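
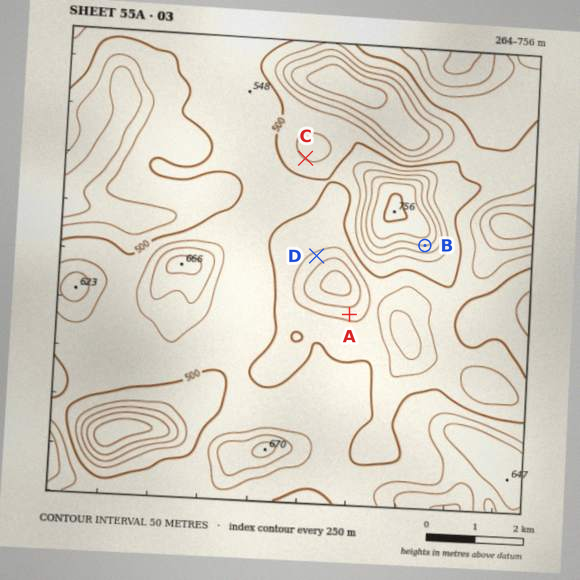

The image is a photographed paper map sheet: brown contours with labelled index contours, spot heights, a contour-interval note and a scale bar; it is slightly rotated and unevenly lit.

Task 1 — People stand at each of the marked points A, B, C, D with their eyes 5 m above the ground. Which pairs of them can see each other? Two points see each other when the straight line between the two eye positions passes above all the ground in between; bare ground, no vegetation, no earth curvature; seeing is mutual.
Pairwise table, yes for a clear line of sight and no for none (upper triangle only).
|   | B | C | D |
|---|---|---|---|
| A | yes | no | yes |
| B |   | no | no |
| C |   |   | no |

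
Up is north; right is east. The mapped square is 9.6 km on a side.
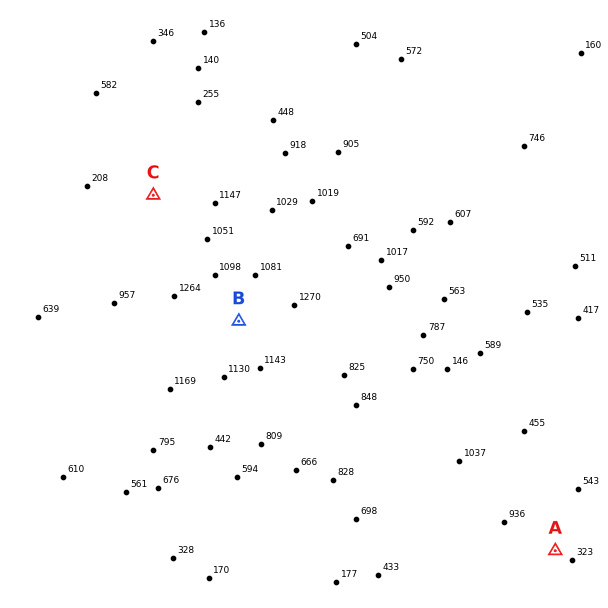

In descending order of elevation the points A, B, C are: B C A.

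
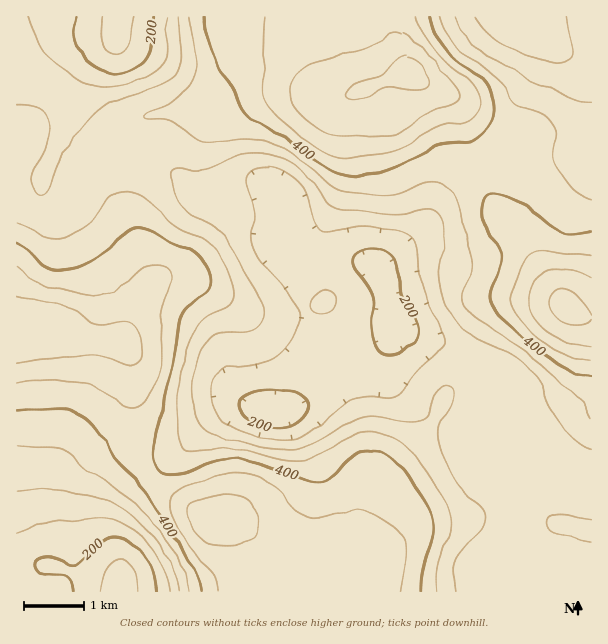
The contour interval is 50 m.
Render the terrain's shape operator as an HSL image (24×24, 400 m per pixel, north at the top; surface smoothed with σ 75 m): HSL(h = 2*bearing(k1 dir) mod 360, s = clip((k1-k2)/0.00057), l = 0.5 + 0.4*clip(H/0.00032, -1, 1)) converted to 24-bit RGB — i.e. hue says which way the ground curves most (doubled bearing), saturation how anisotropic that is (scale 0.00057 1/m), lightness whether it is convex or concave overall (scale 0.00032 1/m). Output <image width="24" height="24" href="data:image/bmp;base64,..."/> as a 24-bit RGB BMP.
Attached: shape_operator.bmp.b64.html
<image width="24" height="24" href="data:image/bmp;base64,Qk32BgAAAAAAADYAAAAoAAAAGAAAABgAAAABABgAAAAAAMAGAAATCwAAEwsAAAAAAAAAAAAAfn5Pk0dG24BOiT5cCg8sTShOYyUux/0hmOw+jrRZmJ5ff2lYjFRVjmNxd52KpsmI0tNxPXpfMS1nh1WYp2uia1mYWKOIfpRyYWwuYls41qpFmDpEGgsoJhUkiXNCz/6ZXd9bYaZjdJyDaHCweXa/i5O/krrDs4+04ZGDlkhMIT1CP2tShmaFmG6QdopzdYdrfWqKUnt8tatomiRoOgtNLzmFct/B1fnSj8K+eaufZb2nTqXAXGq+roy4ooSLl2mK0ZmUzIrYPCrlPXHBQ3Gii3imjZKsfZK1qXKwflyZlldXkiGFMCipRuD/zP3/2ezyt5bXpajCgauzUJCbRF1ymWBgtGtekHpopsqPjY+5RyrOlF3GRU6lbY+okqGpeYGcjmlyiFieqlu3az3GctjjZ//LDf/HlHO40J3Jvb3VmpfdkE7gdjeniFZms4hpjcGGhs6NkWJ9Tztrikp6kWBeVIZnlINYhWtHjYFsWXaDY1ybcnOwh9CSbORHDGkxGIlRj9myu9jifWPeoRD+0zn9wYLbvcXPudTDrGiIlDpSXURnbUJvr5JeWm5ZgTxCokIkiJJ7Z3uHUHeBc5RstcBkx95hKaJfAaZBC7EAXnQTNSAOLBQQgTgyvYZ40MauvYCLxBZ2yC8wckZQSEBmtKxveU5/dUF2t3CdZo1pgmpqV2d0fodpv71vze57MsVmOIhlaGgfLB8HLCIHHysKJ2cOVbEVtdookzE9thpz2nVznmSuMYPEjaPDnCLKnVSlaK54XnRSeXdZVXlhV5Nvs7h68PahSrRAK0NNcChJdjlGVn5bQq2MNbSNSrJFfKhCZT1oi0+d0bKswZmxQ46YYyo+WQonwW0Zo6keZ3WZZJ2gZ6OyW4auh8KJ6PDLuXuJHiFcVyp3oHaLd6eNTat/Pn5iZ5NIa5xMPWt8Soidv4155jQoehUbLQYQWCcV3NYlrMJVqpPokaPba67eVXvjudjY1MOY0Vd8VyFyLDBYjKp4iLmiY3GraVWAWKhOUalXQWRhPkcveywSzTcAlBg/iR+XhJS5stu+ptvciZbZvL3rgoTgMzHAzXGA4H9guTRSoiaHOo6odOW+fb/NWzC6s2u7jbmSXYqVWD53TyRekj9uyZObdl3gWWH3w9Ht3O/tr+fvMM5rU5SFrjFfdTtkm1xd6YOIzlW6iYPMj+zwZNDlcU2xSS6UjIq4uLXFXUm7Yh2gZiGeeMHJnNPZZGvUV3XXqcPT3+zjoLzNYZxvOjJTiEdhmF6McYtwvrqNtKPXvcLeocrERT2EekJ5akd5k6g+sJ4tXycrPCVESWOQeMWDioNRcHVDPoBAU+lZkdaPw12cq1icWzB5bGV0hmuAoqCBgNB/bcezuJW+01N3ciRQTmlmeS+C4FchlnIlVTgpL1MqHppEV5VSmkZoqZtaPNNaRPg/QYI3flNMfDxAdUJyc2RfcXxjk714pNhzXH89ZEEjqRIPsl1hSYCiMRBv80Vj2D8+iEtsXKxZGK9NIVpNV2uJqdWokty7gbZ5aVNTTXhQbFdIYE5igWdiZKpYacZcxqlhfi1AbDUufahIiLltbiZaKgkpu0wI5a9WbrKxmcK6a4uwI0+CLcmNguR6f65njWVcjWZjV45sgoFhSW6EcXqPsrx4daJAk2M3hSZKqmQ8q7onYD0MLQYKJg0apdw3uueHX6Ncfqo9P4xAMXaUQcd+fbxWl49Td3NTkppefF5KfZV+QoCMVmiPwYFwvWNCblhCdkFqvnFnw1RasSmjbRmiM2XQrO3ErMmoqGytwph8SK1GJFpGV5kjLqkjlWOYlHl2aI9nlkujq42zXnyoL2mfoYHG4p7ptoDgQ0DRopjBspHRlirwgz3jg8HcodC8p5mscXS7yLfX1pDNSjaLfcxuHP2BFpK1l425eYXAU3LUnIGGonqfNJ2uMuDpg4Hn1Jv0rFX30nrCrF6KXyyyjIbTp8fbm63Wt57VkIe/om+i0V2Sjbrrzfb+vtP3ADy9ZKayfXypYlGOhJRXd6VtYcqYHKKBKkBMkyoulxZJ6BkaxIFaPW+GbKyDgrl2XaiCbXquwobSvGXc1vLvzP/6eL34z1Poeh3TWl2chUBXeUA7b6Zsd7ZUhawzMTckHhQfUTAidSQuy5VB2dF6SoiOWaV5oK90dZlcQ4tPUoBpdr2L2P7NdMxGOiMiWSQjfT88cDNVlCBMoGhMmZd0poxeqYlPOFttEx5eTT2DjkmhzLmO2NqTXp2VUZ2QoJ55oaN3YZFyT2tuqNM42v9KeG4sSjJUZzVTelI5UCxQjEhgsLGB"/>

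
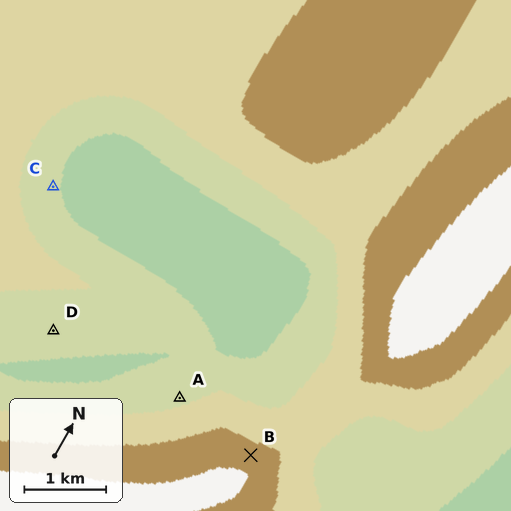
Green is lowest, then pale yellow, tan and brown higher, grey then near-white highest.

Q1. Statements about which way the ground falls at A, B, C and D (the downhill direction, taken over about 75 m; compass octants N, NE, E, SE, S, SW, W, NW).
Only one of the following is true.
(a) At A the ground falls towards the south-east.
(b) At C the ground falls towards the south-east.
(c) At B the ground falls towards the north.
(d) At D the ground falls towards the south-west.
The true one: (c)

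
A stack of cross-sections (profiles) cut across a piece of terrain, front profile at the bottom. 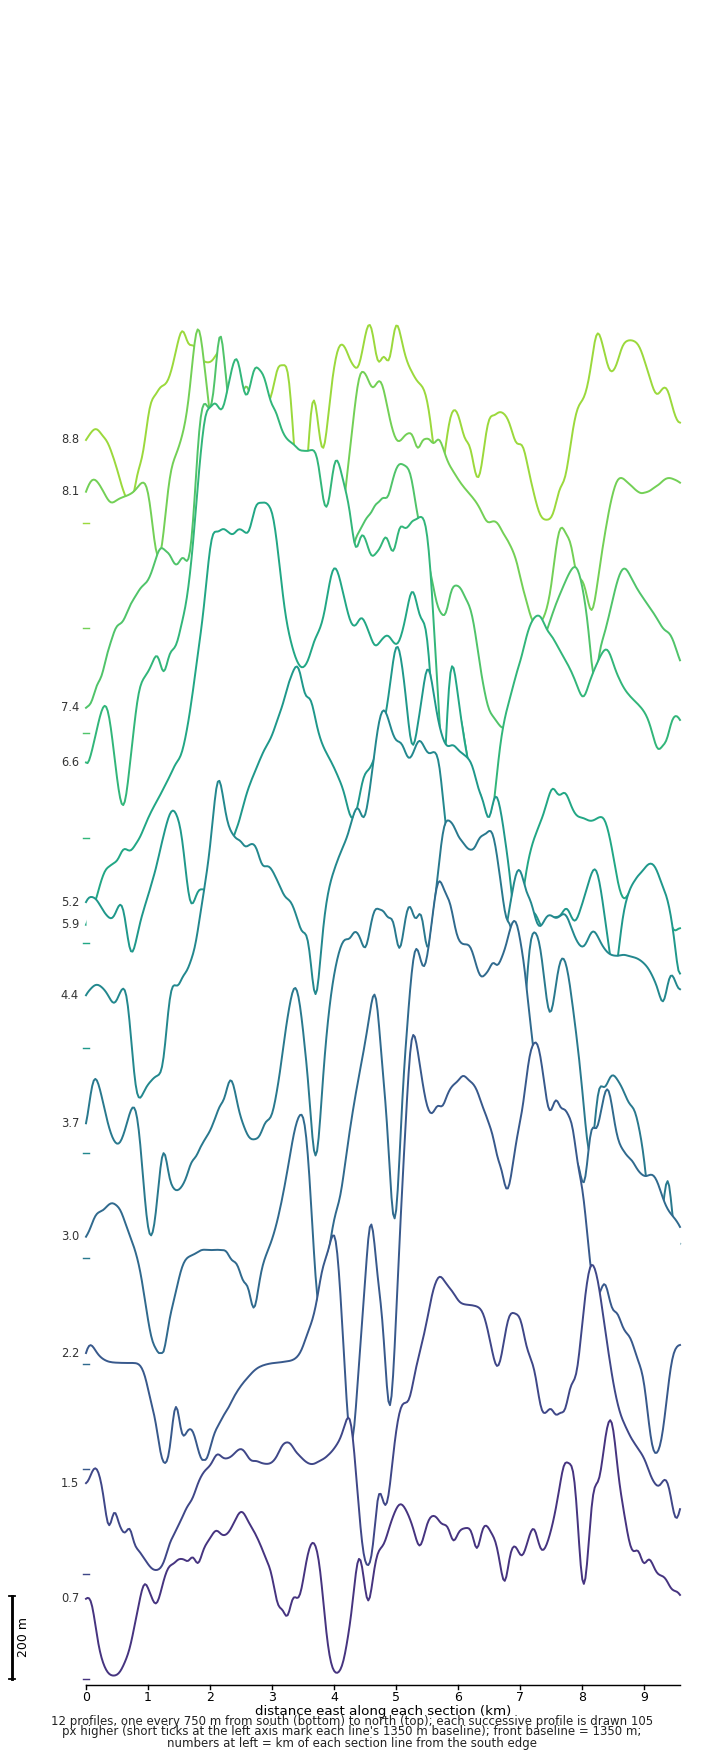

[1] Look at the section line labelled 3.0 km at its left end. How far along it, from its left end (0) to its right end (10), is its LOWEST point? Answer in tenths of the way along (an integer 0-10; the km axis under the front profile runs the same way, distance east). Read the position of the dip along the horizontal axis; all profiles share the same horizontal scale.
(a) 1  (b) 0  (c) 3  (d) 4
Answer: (a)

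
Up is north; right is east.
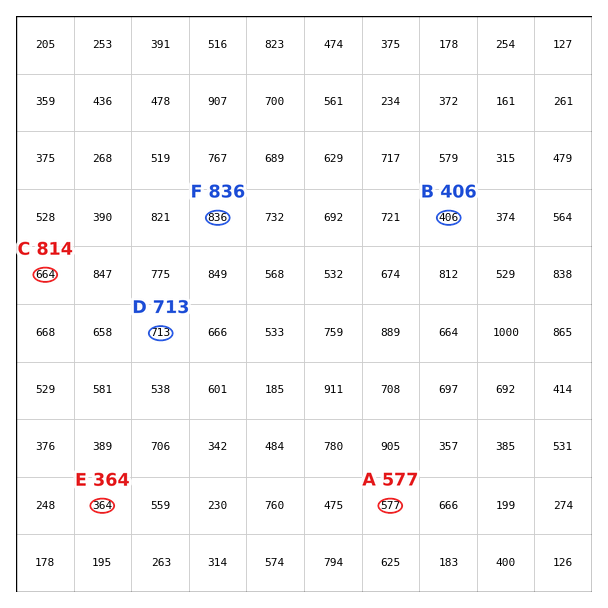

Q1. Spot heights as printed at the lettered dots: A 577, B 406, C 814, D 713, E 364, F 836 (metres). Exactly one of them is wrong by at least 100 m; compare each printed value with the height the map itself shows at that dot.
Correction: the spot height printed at C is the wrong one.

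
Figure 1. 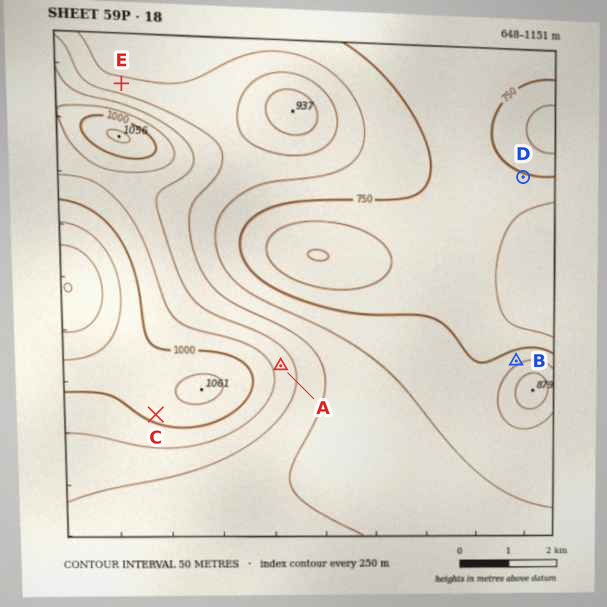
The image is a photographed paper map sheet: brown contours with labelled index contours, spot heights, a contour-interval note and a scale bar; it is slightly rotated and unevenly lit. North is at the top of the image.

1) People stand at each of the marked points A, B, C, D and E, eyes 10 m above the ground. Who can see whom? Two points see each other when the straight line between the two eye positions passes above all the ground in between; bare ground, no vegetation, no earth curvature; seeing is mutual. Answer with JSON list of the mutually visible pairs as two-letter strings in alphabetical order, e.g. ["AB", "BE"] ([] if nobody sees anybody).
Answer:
["AB", "AD", "BD"]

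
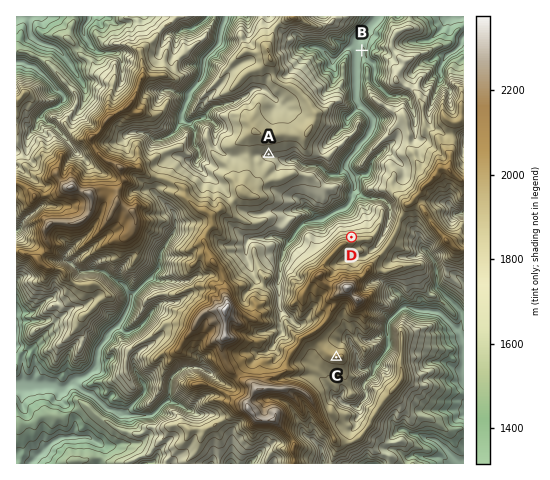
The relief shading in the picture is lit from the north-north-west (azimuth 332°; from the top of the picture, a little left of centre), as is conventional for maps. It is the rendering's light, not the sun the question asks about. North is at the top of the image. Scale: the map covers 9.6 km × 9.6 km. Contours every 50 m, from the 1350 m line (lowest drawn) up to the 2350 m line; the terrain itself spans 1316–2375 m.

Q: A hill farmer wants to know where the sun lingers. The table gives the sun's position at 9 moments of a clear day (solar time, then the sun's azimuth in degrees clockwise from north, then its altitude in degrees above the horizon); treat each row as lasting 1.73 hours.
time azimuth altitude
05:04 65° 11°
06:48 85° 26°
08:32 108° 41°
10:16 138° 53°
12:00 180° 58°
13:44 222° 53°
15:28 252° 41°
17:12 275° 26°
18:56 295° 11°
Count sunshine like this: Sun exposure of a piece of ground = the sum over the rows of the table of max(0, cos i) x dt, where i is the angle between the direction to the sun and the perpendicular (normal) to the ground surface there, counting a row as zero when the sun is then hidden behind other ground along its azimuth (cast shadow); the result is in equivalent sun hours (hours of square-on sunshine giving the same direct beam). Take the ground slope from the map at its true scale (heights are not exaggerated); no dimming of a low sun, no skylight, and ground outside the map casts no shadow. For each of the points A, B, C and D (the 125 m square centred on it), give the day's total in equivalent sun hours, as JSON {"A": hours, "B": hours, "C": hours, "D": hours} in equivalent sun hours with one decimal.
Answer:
{"A": 8.7, "B": 7.3, "C": 8.6, "D": 5.6}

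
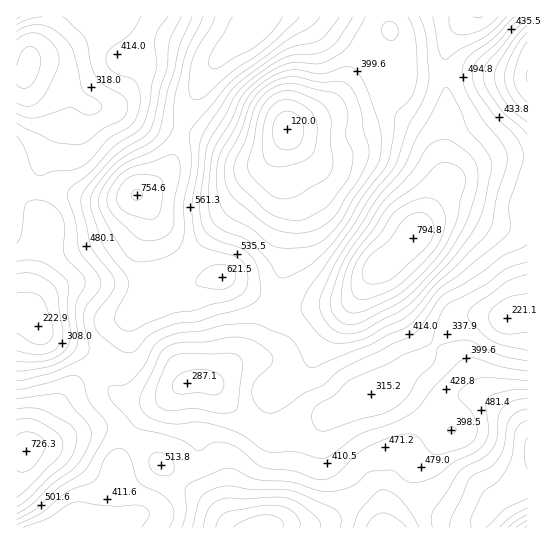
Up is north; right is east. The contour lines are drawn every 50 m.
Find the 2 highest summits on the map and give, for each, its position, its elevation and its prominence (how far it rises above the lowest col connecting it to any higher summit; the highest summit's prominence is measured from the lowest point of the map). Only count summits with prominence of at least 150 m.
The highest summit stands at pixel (413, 239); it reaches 795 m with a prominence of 675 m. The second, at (137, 195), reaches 755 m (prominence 279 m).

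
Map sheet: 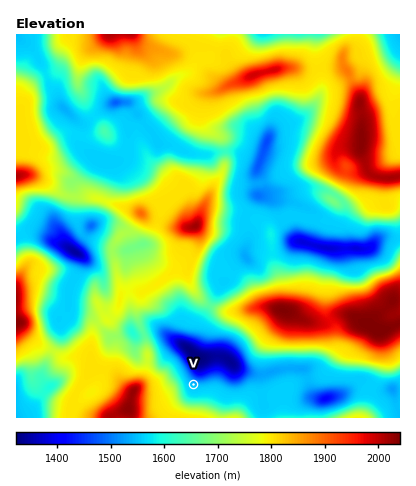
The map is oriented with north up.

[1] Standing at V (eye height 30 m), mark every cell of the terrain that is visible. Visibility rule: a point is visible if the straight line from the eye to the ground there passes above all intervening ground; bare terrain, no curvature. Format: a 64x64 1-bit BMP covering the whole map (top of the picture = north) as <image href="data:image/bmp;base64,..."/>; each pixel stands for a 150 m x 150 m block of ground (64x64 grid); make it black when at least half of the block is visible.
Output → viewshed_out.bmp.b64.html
<image width="64" height="64" href="data:image/bmp;base64,Qk0+AgAAAAAAAD4AAAAoAAAAQAAAAEAAAAABAAEAAAAAAAACAAATCwAAEwsAAAIAAAAAAAAA////AAAAAAAAAAAA+B//gAAAAB/8HAfAAAAAP/w4AcAAAAA//vgA4AAACD//+ADgAAAIP8P8APAAAAD/g/w//AAAAH+D/H/8AAAAf8P///wAAAI/////+AAAAw////54AAADH///+PgAAAMf///x+AAAA/////fwAAAH////g8AAAA////gBAAAAH///8AAAAAB////gAAAAAH//gEAAAAAAL/4AAAAAAAAD/gAAAAAAAAH8AAAAAAAAAPgAAAAAAAAAIAAAAAAAAAAAAAAAAAAAAAAAAAAAAAAAAAAAAAAAAAAAAAAAAAAAAAMAAAAAAAAAA4AAAAAAAAAfgAAAAAAAAB8AAAAAAAAAAAAAAAAAAAAAAAAAAAAAAAAAAAAAAAAAAAAAAAAAAAAAAAAAAAAAAAAAAAAAAAAAAAAAAAAAAAAAAAAAAAAAAAAAAAAAAAAAAAAAAAAAAAAAAAAAAAAAAAAAAAAAAAAAAAAAAAAAAAAAAAAAAAAAAAAAAAAAAAAAAAAAAAAAAAAAAAAAAAAAAAAAAAAAAAAAAAAAAAAAAAAAAAAAAAAAAAAAAAAAAAAAAAAAAAAAAAAAAAAAAAAAAAAHAAAAAAAAAAPAAAAAAAAAAGAAAAAAAAAAAAAAAAAAAAAAAAAAAAAAAAAAAAAAAAAAAAAAAAAAAAAAAAAAAAAAAAAAAA=="/>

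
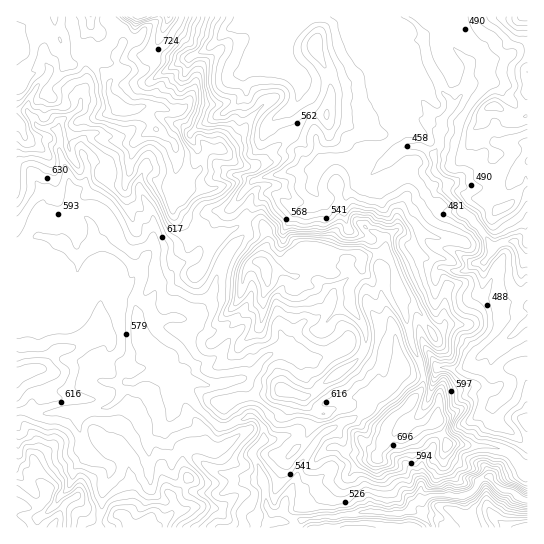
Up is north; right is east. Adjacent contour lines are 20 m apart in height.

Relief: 390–815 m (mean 595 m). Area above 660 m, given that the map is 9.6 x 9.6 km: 22.8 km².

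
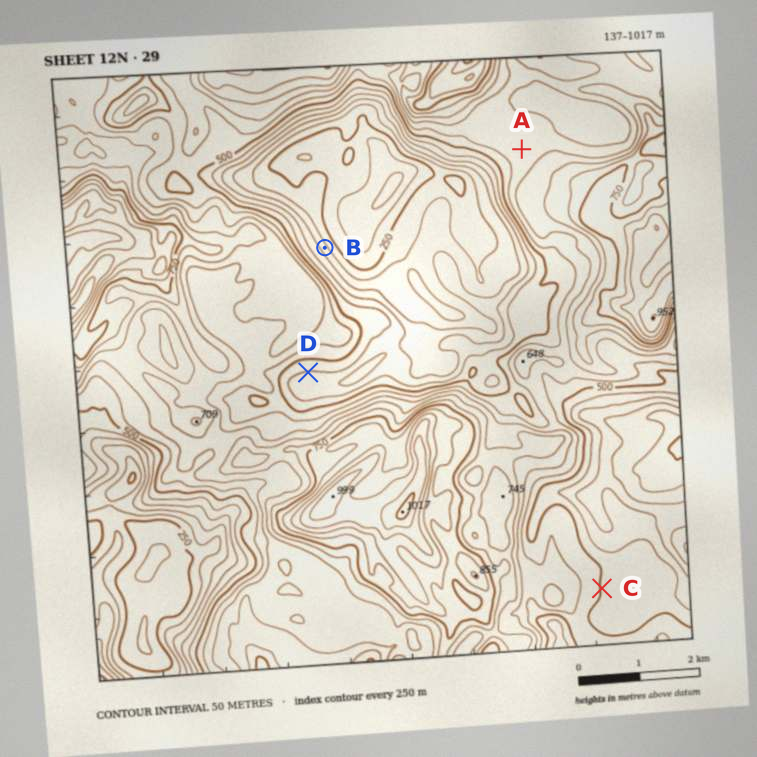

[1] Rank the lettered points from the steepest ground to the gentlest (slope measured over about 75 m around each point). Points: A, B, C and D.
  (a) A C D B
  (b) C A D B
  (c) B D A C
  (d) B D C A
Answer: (d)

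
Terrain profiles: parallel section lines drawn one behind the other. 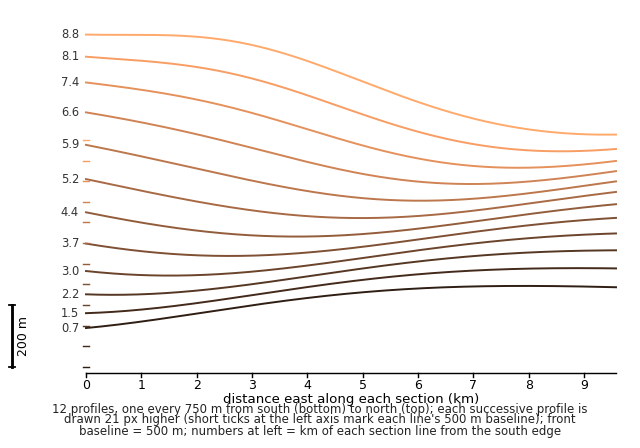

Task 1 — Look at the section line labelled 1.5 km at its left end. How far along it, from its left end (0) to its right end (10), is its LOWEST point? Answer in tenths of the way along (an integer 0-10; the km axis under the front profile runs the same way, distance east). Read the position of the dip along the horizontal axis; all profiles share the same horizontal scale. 0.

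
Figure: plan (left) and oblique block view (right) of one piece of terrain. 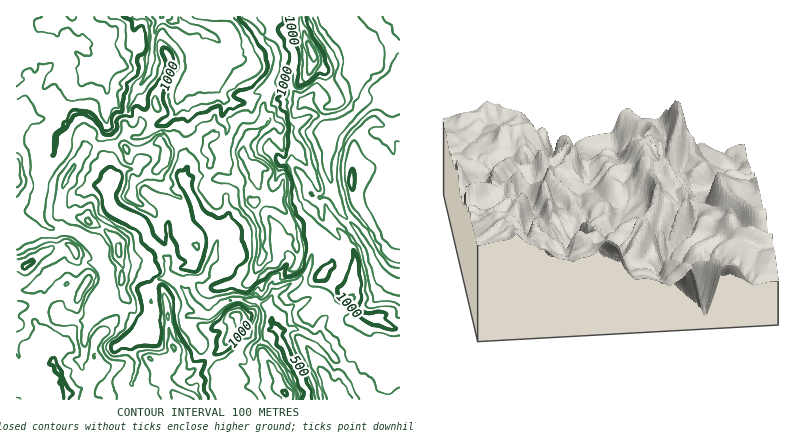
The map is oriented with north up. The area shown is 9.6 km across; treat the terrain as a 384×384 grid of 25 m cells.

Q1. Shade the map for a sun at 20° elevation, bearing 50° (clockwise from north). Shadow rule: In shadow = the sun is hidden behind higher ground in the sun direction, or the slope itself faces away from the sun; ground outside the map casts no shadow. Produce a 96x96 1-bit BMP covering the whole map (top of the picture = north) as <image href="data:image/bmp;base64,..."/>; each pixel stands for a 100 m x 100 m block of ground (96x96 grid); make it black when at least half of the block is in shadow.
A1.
<image width="96" height="96" href="data:image/bmp;base64,Qk2+BAAAAAAAAD4AAAAoAAAAYAAAAGAAAAABAAEAAAAAAIAEAAATCwAAEwsAAAIAAAAAAAAA////AAAAAAAAAAAABwAAB/H+AAAAEAAABgAAB+H8AAAAAAAAAAAADcP8AAAAAAAAAAAACAP8AgAAAAAAAAAACAP4AgAAAAAAAAAAGAf4DAAAAAAH4AAAGwfwHAAAAAAH4AAAGw/wGAAAAAAHwAAAHg/geAAAAEAHwAAAHB/A4AAAAGAHgAAAHB/B4AAAAGACBgAAGD+DwAAAAGAAHgHAGD+DwAAAAGAAPgDgAD8HAAAAAHAAfADgAH4fgAACAHAA/AMAAHw/ABgAACAA/AHAAP/+AP4AAAAA/AE4AP/8B/wAAAAA/AA8AH/cD/AAAAAAfAA+AH8MD8AABgAAfAA+Af4PHgAADgAAfAMYAf4H+AAADgAAfAdgAfgH+AAABgAAeA84A/gD8AAAAgDAeB4//fwD8AAAAAPgeB////gH4AAAAAfgODn//4B/gAAAAAPgEBjHzcD/AAAAAAPAEFgDifP8AAAAAAPAAcAAAf/wAACAAAPAB/gBwP/AAADAAAfAA/wD4f7AAH7AHA/AA/AD87xAAP9APw/AAgAD+RgAAP8AHg/ABwAH+BwgAP8AHg/ABwAH+BwAAfwAHh+AB4AH+B4AEfgADB+ADYAP+BwAM/AAAD+AGYAP+AgAI/AAAD+AM4A/+AAAB+AAA/8AcwB/+AAAB+AAD/4AYAD/+AAAD8AAH/wAYAD/+AAAH4AD/+AB4AD/+AADP4AD58Af4AH/+AAGfwAD4gD/wAP/8eAEfgADwAH/wAff8+AM/gADwAP/gA+P8+AN/AADwAP+AA+P88AJ+AADwAH8A5+PwAAD+AAB4AH4Hx8PwAAH8AAB4AH4fB4fwAB38AAA4AD48B4PgAD38AAA4AD5wAwP8ADn8AAAYAB58BAf8EDH4AAAAAP48BwH4EHH4AAAAAfwYA8P4AHH4AAAAAfyAAcf4AOH4AAAAAf6AD4fwAcH4AAAAAP4MD4PgA8D4AAAAAPwOD8PgGYD4AAAAAHxGD4PAOQB4AAAAADgGBAHAcAB4AIAAABgEAACAcAA4AIAAAAAAAAGAYAAcAAAAAAAAAAEAYAAMAAAAADAAAAEAcAAAAAAAAbgAAAEAMAAAAMAAA7gAAAMAAAAAAAAAB5AAAAIAAAIAAAAABwEAAAIGAAeAAAAIDxMQAAAGAAfgAAAAHjI4AAAGAAfgAAAAAAA4AAAGAAwAAAAAAAAwAAPwAAAAAAAAAAAwAAPwAA+AAAAAAAAAAAIAA9+AAAAAgAAAAAAAB9+AAAABxgAAAAAAB98AAAABxgAAAAAAB+8AAAAB5AAQAAAAB+cAAAABwAAcAAAHh+IAAAAAgAAcAAAHx/AAAAAAAAAfAAAPx/AAAAAAAAAfAAB/5/AAAAAAAAAfAAD/5/AAAAAAAAAeAAP/x/AAAAAAAAAcAA//x/AAAAAAAAAMAB//h+AAAAAAAAAMAB//A+AAAAAAAAAMAB/+A8AAAACAEAAMAH/+A8AAAALBuAAED+f+A8AAAgADEAAAH8f8AYAADgADAAAAf//4AYAAHAAAAAABOADwAYAAGA="/>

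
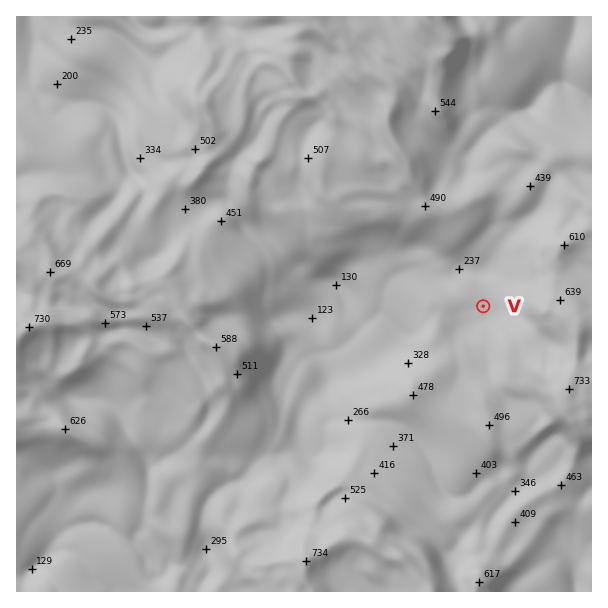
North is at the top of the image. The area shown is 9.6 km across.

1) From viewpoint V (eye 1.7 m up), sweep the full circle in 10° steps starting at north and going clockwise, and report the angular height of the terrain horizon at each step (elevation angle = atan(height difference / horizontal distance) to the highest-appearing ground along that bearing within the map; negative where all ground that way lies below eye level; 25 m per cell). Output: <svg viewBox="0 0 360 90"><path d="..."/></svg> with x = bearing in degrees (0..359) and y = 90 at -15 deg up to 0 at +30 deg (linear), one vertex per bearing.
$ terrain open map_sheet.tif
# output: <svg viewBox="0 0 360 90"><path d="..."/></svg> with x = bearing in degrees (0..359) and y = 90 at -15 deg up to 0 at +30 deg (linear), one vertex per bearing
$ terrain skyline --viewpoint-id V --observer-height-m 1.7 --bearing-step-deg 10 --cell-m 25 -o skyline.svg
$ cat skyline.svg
<svg viewBox="0 0 360 90"><path d="M0 53l10 2 10-1 10 2 10-7 10-7 10-2 10-4 10-4 10-4 10 1 10 6 10 2 10 0 10 2 10 1 10 4 10 5 10 0 10 1 10 0 10 1 10 0 10 2 10 1 10 2 10-2 10 1 10 1 10 2 10-4 10-1 10-1 10-2 10 1 10 0"/></svg>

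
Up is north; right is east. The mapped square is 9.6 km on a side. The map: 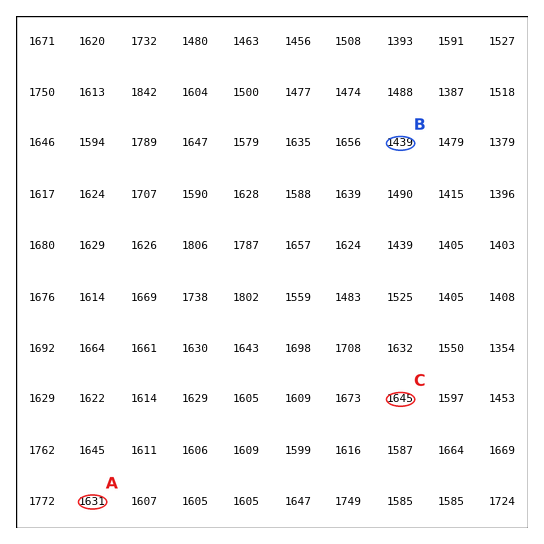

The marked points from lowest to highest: B A C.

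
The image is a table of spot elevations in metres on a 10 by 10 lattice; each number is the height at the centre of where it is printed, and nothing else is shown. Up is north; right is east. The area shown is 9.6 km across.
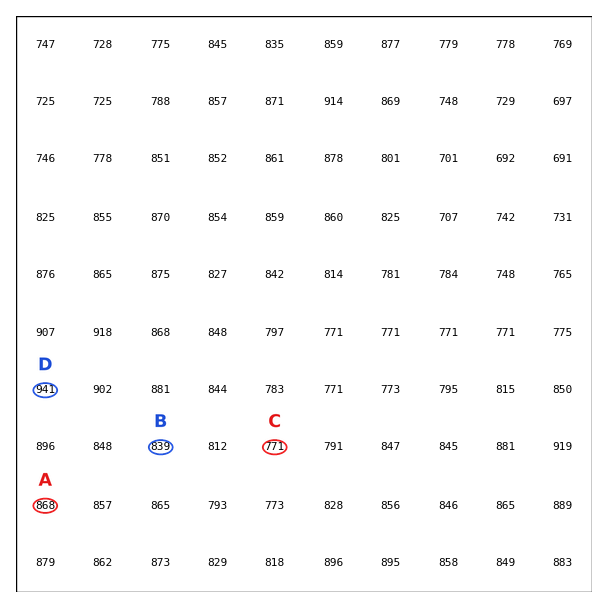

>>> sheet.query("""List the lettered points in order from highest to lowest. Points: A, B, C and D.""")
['D', 'A', 'B', 'C']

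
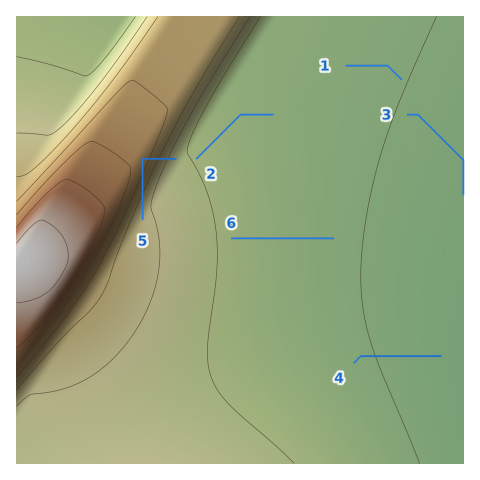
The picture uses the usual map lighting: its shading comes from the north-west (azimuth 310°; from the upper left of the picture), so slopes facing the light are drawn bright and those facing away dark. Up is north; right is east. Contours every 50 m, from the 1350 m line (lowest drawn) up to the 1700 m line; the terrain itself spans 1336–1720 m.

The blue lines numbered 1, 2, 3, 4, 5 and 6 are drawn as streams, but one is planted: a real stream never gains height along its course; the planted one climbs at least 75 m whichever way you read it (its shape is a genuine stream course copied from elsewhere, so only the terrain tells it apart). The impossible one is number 5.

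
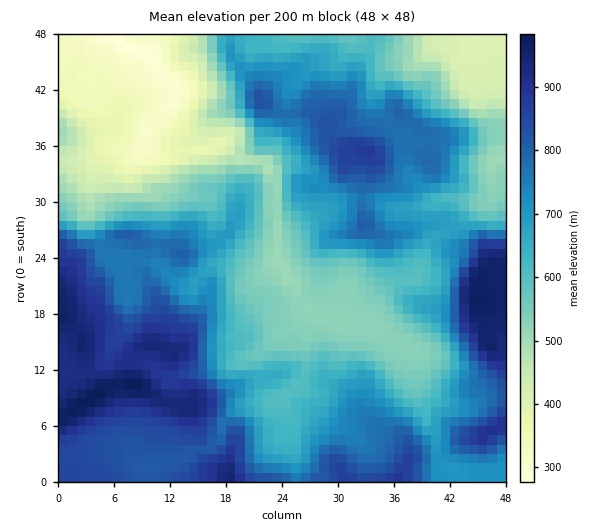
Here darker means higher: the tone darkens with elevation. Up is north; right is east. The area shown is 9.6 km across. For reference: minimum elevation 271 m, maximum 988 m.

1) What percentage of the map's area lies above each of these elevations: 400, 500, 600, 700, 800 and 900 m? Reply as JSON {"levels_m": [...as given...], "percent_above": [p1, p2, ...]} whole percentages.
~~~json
{"levels_m": [400, 500, 600, 700, 800, 900], "percent_above": [91, 84, 65, 46, 24, 8]}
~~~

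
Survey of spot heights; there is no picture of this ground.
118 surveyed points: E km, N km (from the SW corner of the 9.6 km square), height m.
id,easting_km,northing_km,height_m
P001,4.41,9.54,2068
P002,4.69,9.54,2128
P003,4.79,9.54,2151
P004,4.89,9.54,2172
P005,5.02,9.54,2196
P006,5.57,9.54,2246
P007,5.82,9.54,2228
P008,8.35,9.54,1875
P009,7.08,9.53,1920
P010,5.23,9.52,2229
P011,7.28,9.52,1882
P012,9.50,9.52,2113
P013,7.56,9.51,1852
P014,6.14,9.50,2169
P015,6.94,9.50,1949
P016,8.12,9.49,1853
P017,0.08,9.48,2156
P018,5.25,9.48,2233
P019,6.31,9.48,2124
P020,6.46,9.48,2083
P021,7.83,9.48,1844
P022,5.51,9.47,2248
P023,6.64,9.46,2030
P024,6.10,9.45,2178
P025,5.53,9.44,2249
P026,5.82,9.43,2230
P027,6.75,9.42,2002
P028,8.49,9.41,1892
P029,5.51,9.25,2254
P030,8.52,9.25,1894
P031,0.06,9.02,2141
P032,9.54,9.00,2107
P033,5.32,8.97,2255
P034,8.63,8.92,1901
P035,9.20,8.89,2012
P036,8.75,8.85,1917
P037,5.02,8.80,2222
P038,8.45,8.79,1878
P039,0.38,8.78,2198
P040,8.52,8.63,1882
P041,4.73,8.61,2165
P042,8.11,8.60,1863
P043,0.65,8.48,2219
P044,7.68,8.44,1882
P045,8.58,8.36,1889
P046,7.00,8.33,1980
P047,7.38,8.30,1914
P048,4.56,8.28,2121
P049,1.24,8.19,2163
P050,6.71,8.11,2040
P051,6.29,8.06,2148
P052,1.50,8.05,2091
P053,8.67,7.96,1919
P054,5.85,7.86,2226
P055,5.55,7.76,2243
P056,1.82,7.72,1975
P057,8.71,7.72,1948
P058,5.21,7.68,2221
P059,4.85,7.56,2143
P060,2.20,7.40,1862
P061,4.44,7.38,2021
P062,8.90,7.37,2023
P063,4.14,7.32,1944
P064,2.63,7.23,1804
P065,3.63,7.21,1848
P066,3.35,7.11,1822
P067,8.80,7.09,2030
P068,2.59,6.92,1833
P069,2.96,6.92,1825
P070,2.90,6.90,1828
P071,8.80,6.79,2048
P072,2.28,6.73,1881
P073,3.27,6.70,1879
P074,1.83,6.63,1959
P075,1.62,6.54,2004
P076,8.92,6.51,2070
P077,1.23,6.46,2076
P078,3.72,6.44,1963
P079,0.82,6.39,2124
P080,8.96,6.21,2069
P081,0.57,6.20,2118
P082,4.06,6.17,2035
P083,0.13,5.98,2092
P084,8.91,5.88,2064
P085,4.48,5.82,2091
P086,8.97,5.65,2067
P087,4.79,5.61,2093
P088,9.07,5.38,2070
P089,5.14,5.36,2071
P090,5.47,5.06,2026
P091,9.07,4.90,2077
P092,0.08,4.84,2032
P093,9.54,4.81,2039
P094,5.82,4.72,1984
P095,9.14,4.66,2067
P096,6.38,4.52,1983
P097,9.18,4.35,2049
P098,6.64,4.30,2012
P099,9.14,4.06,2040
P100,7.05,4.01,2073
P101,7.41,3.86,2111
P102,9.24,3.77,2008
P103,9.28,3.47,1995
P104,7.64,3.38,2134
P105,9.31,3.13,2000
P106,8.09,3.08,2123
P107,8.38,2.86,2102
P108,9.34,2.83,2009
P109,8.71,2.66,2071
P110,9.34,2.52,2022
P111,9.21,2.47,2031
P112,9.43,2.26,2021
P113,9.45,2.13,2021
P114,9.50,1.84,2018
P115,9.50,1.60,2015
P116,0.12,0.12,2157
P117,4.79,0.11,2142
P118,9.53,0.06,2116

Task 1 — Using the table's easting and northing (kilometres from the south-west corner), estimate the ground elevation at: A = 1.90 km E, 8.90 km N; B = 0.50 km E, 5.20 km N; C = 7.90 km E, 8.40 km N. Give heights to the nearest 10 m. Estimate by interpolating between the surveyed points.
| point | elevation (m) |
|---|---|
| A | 2050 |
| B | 2050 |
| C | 1870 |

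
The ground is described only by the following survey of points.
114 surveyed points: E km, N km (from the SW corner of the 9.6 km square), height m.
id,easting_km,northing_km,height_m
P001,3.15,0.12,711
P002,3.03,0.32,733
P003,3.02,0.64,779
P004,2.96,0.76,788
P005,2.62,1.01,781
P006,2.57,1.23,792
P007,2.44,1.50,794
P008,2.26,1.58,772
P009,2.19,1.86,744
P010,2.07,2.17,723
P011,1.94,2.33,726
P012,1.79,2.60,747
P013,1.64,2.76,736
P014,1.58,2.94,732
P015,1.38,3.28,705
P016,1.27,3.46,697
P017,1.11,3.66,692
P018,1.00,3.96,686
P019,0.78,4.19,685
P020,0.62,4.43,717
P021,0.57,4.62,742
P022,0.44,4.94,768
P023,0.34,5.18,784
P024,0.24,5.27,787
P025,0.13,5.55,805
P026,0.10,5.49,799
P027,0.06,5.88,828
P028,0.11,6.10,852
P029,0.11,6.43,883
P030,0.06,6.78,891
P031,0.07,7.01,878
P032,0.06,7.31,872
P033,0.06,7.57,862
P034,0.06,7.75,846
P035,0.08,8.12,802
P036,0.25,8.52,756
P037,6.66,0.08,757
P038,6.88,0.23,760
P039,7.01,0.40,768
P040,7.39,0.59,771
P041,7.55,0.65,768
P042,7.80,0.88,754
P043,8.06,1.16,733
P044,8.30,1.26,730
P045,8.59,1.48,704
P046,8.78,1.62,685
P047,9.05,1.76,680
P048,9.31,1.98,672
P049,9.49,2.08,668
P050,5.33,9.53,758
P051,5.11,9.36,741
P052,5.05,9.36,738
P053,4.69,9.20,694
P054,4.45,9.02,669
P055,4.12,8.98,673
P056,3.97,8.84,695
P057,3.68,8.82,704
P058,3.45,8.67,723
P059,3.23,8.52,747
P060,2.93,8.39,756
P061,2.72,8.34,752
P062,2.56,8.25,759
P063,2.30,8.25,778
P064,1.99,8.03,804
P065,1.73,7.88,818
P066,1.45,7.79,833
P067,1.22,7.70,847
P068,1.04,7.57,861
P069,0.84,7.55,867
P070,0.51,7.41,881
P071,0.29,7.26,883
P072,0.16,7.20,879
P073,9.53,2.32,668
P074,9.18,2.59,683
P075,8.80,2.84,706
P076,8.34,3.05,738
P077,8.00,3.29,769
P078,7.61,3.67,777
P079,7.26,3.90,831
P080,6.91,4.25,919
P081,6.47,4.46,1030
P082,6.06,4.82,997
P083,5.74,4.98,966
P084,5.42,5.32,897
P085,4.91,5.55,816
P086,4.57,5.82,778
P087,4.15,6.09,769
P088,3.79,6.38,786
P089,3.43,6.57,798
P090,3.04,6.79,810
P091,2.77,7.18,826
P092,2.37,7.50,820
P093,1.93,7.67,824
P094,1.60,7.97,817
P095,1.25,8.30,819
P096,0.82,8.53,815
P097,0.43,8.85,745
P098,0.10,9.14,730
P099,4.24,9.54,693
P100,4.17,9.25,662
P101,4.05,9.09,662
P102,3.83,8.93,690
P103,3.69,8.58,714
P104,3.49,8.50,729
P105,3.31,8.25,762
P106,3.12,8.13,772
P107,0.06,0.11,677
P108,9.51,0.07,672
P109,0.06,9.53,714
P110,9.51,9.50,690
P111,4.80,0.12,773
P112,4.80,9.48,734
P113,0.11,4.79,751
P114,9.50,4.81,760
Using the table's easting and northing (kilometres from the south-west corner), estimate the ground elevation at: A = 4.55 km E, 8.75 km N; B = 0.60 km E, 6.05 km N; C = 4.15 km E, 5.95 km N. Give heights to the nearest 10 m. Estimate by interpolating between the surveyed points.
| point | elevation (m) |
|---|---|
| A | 700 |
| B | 890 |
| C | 780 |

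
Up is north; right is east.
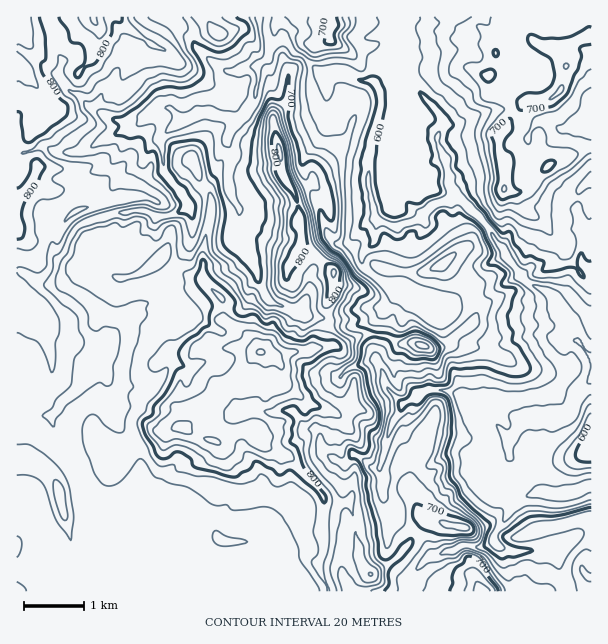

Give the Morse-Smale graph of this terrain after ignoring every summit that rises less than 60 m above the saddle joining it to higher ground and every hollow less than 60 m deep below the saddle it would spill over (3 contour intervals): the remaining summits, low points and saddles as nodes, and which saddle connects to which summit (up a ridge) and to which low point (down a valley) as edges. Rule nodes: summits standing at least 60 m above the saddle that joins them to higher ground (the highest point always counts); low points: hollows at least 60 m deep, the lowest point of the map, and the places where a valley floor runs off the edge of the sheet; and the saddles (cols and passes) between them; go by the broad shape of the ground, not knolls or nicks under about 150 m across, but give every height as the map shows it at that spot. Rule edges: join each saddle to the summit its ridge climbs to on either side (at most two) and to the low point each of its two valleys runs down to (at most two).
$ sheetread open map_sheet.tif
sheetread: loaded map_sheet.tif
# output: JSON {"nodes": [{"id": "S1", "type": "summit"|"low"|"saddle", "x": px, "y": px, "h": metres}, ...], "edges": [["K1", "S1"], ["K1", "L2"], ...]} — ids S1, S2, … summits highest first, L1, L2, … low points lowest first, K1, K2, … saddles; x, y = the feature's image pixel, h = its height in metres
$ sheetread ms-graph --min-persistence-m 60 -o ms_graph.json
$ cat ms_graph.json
{"nodes": [
{"id": "S1", "type": "summit", "x": 260, "y": 353, "h": 882},
{"id": "S2", "type": "summit", "x": 95, "y": 18, "h": 843},
{"id": "S3", "type": "summit", "x": 480, "y": 591, "h": 747},
{"id": "S4", "type": "summit", "x": 560, "y": 90, "h": 724},
{"id": "S5", "type": "summit", "x": 590, "y": 447, "h": 619},
{"id": "L1", "type": "low", "x": 590, "y": 377, "h": 519},
{"id": "K1", "type": "saddle", "x": 26, "y": 420, "h": 745},
{"id": "K2", "type": "saddle", "x": 411, "y": 591, "h": 668},
{"id": "K3", "type": "saddle", "x": 395, "y": 17, "h": 614},
{"id": "K4", "type": "saddle", "x": 525, "y": 476, "h": 544}],
"edges": [["K1", "S1"], ["K1", "S2"], ["K1", "L1"], ["K2", "S1"], ["K2", "S3"], ["K2", "L1"], ["K3", "S1"], ["K3", "S4"], ["K3", "L1"], ["K4", "S1"], ["K4", "S5"], ["K4", "L1"]]}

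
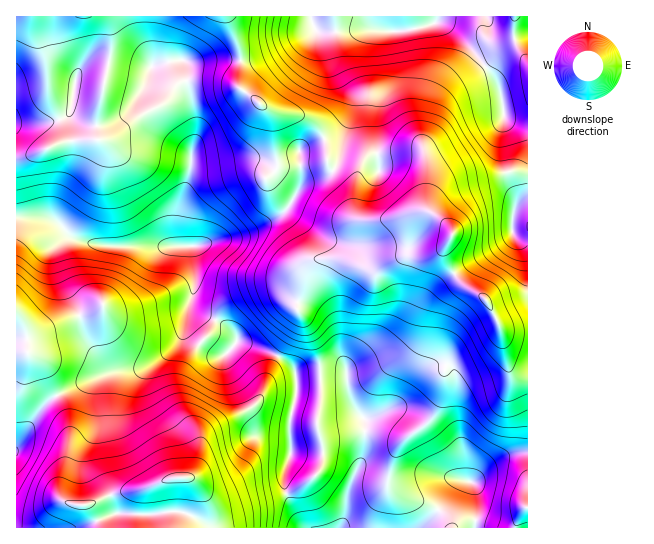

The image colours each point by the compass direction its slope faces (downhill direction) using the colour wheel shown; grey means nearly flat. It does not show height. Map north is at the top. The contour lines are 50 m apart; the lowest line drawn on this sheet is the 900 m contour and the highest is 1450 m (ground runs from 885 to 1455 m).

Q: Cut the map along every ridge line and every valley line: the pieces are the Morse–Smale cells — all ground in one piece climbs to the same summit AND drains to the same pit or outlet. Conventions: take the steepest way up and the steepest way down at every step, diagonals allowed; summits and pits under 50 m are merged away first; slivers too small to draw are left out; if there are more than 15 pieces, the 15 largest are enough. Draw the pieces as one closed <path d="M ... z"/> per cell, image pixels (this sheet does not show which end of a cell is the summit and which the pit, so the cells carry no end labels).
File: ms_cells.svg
<path d="M139 16l-123 1 0 200 37 3 5 3 13 14 28 8 93 2 3 40-4 18 7 7 29 15 8 7 2 7 33 11 19 11 6 7 1 27-7 25 2 33-7 19 0 12 3 7 12-5 15-11 6-7 3-8 0-17-6-16 0-14 4-18-1-35-9-29-14-23 0-9 6-14 4-20 10-8 25 0 25 9 11 0 25-12 27 0 9-4 8-7 5-14-25-24 0-44-3-9-5-3-32 1-20 4-7 11-4 14-2 30-6-28-20-18-1-19-4-7-24 12 2 31-4 11-1-4-7-8-20-16-11-5-19 0-48 7 0-12 5-17 0-16-11-44-1-16-9-2-23 5-11-32z"/><path d="M71 237l-8 3-8 9 0 9 5 19 17 30 7 27 7 13 19 24 7 0-31 10-29 14 12 32-1 26-8 32 1 14 9 5 20 1 11 23 80 0 7-13 4-13 0-17-3-8 4 2 14 18 14 11 10 0 26-8 28-5 2-2-3-7 0-12 7-19-2-33 7-25 0-23-3-7-23-15-33-11-2-7-8-7-29-15-7-7 4-18 0-18-4-22-78 0-27-4z"/><path d="M445 247l-6 5-9 4-27 0-25 12-11 0-25-9-25 0-6 2-6 9-2 17-6 14 0 9 14 23 9 29 1 35-4 18 0 14 3 6 9 1 18-4 28 0 22 7 6 0-11 22-4 25 10 9 29 9 10 5 3-2 11-21 6-6 16 1 21-20 19-8 15-2 0-73-11-2-6-5-6-14-4-26-12-26-7-9-16-9-10-10-11-19z"/><path d="M441 23l-48 9-35-3-39 4 8 6 9 31 16 27 0 12-7 16-6 7-15 7 3 7 0 15 1 4 20 18 6 28 2-30 4-14 7-11 34-5 21 1 5 11 0 44 25 24-8 20 7 18 15 18 21 14 15 28 7 3 18 0 1-207-13-2-11-6-3-23-9-20-26-30-16-16z"/><path d="M226 16l-86 1 1 16 11 32 23-5 9 2 1 16 11 44 0 16-5 17 0 11 28-2 20-4 19 0 11 5 20 16 7 8 1 4 4-11-2-31 25-13-4-8-10-10-12-5-27-4-32-24 1-37z"/><path d="M310 16l-83 1 13 33-1 37 32 24 27 4 12 5 10 10 5 9 14-7 6-7 7-16 0-12-16-27-9-31-12-10z"/><path d="M39 217l-23 1 0 132 11 2 16 11 14 33 29-15 31-10-7 0-19-24-7-13-7-27-17-30-5-19 0-9 8-9 8-3-13-14z"/><path d="M375 432l-28 0-27 5 3 8 0 17-3 8-17 15-16 9 16 34 116 0 18-17-2-3-8-4-29-9-10-9 0-9 5-20 11-18z"/><path d="M527 16l-216 0 0 2 4 11 4 3 39-3 35 3 48-9 9 5 21 21 21 25 9 20 3 23 11 6 12 1z"/><path d="M57 396l-18 15-23 35 0 81 83 1-9-23-20-1-8-4-2-3 0-12 9-42 0-16-6-21z"/><path d="M527 452l-14 1-19 8-23 21 2 1 3 8-1 37 39 0 2-2 5-13 4-5 3-1z"/><path d="M190 477l-2 1 4 7 0 17-10 26 121-1-17-34-55 15-10 0-5-2z"/><path d="M23 351l-7 0 1 94 22-34 17-16-13-32z"/><path d="M465 480l-8 0-6 6-12 23 10 13 2 6 24-1 1-36-3-8z"/><path d="M501 328l4 29 6 14 6 5 10 1 1-44-19-1z"/>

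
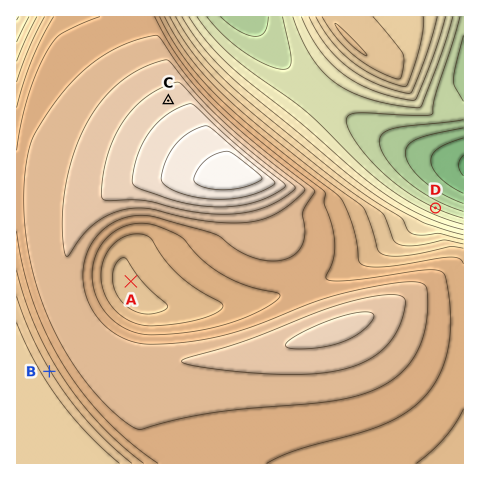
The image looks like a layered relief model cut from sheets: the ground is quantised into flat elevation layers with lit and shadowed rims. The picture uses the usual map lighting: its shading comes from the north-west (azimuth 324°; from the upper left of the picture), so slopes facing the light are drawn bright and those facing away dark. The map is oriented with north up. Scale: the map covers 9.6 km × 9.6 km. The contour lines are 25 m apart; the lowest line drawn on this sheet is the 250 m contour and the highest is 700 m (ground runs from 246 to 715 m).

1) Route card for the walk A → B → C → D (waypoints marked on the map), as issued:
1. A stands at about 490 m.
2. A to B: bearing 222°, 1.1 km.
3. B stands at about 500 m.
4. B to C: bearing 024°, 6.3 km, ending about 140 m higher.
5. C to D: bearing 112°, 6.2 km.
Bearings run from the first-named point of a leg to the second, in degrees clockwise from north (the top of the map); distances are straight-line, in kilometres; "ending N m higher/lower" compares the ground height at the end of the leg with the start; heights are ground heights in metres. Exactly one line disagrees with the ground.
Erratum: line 2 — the distance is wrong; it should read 2.6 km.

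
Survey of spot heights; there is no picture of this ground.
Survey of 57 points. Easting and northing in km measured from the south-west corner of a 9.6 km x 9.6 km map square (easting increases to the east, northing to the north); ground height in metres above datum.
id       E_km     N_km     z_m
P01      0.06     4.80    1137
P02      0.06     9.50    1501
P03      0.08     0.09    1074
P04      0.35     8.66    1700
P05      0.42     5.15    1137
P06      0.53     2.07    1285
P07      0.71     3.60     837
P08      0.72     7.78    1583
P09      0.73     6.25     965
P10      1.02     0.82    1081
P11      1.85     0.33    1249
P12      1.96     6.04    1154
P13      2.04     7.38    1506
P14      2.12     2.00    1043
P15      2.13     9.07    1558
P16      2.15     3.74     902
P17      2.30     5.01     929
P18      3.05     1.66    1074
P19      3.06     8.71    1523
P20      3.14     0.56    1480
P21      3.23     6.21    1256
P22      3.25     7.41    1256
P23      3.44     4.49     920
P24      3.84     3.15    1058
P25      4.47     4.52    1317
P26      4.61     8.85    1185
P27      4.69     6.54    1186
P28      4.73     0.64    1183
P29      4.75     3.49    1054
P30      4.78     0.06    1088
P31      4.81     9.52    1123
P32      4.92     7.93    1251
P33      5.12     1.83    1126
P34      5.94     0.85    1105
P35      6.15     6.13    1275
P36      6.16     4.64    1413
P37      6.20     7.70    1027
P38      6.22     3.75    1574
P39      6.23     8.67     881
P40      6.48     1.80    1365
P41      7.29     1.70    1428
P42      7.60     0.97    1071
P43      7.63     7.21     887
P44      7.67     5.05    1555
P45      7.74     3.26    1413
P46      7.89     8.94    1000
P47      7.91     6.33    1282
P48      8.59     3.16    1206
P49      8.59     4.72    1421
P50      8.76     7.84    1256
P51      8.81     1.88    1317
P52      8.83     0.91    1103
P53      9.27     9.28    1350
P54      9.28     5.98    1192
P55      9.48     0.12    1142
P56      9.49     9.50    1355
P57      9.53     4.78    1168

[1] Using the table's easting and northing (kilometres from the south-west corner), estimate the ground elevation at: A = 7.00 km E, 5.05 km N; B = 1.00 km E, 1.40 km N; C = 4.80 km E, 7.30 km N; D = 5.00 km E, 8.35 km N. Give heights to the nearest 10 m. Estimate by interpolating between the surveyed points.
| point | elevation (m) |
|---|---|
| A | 1460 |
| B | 1240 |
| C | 1240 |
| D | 1080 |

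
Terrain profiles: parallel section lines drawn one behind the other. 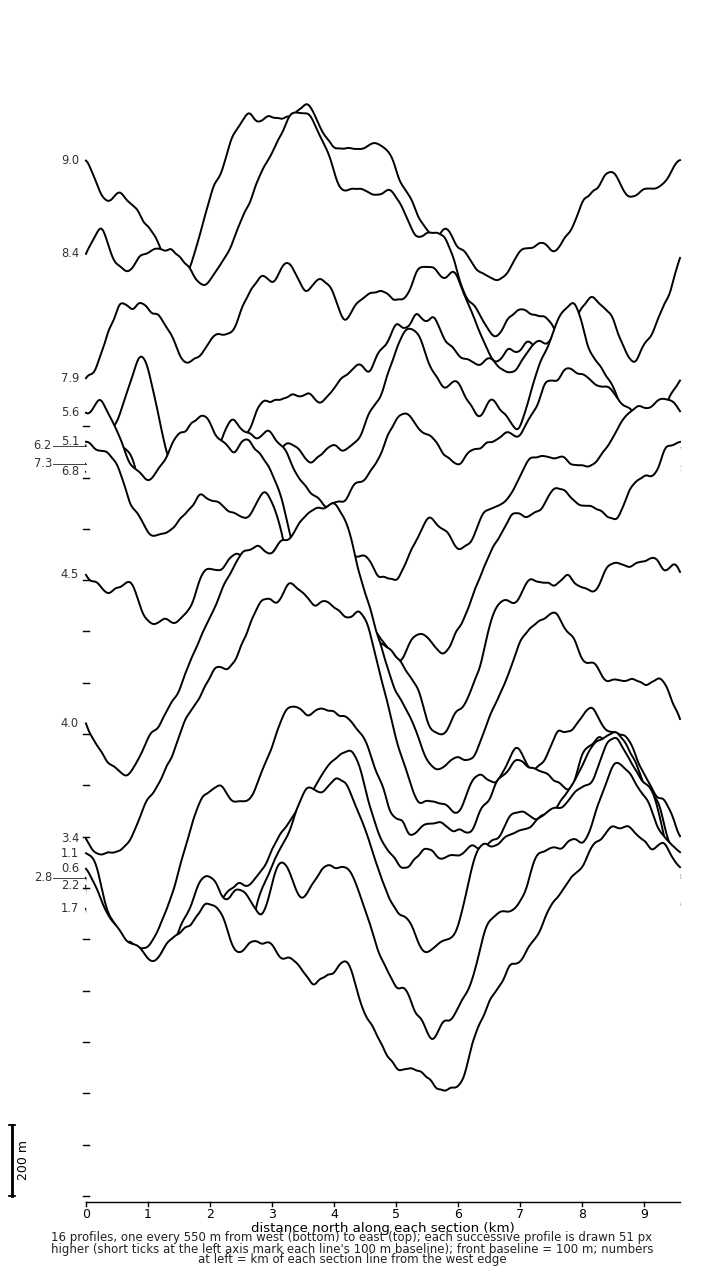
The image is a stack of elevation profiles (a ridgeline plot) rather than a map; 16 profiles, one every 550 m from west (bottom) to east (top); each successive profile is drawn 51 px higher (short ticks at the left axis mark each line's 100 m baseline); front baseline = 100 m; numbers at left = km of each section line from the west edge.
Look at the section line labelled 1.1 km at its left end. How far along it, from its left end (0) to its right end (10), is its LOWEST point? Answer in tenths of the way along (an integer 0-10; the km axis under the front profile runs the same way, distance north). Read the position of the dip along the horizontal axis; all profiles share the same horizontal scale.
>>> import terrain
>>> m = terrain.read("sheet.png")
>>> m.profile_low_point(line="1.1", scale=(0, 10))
6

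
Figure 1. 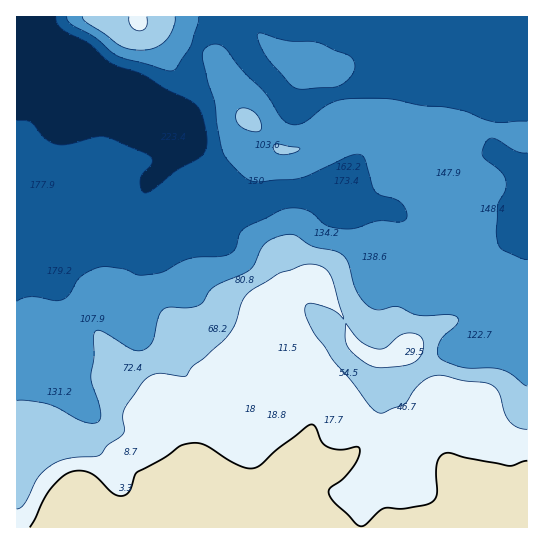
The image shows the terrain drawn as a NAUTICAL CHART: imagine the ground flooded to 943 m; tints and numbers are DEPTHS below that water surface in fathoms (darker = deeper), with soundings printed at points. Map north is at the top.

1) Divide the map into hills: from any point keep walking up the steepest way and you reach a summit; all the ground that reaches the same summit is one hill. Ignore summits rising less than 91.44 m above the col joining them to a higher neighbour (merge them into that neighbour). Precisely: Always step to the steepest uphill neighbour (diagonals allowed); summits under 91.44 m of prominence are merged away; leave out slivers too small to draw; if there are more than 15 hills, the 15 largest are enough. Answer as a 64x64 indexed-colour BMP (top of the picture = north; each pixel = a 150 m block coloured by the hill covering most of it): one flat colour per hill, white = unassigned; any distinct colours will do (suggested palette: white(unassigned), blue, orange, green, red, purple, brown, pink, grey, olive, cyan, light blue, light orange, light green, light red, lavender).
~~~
<image width="64" height="64" href="data:image/bmp;base64,Qk12CAAAAAAAAHYAAAAoAAAAQAAAAEAAAAABAAQAAAAAAAAIAAATCwAAEwsAABAAAAAAAAAA////ALR3HwAOf/8ALKAsACgn1gC9Z5QAS1aMAMJ34wB/f38AIr28AM++FwDox64AeLv/AIrfmACWmP8A1bDFABERERERERERERERERERERERERERERERERERERERERERERERERERERERERERERERERERERERERERERERERERERERERERERERERERERERERERERERERERERERERERERERERERERERERERERERERERERERERERERERERERERERERERERERERERERERERERERERERERERERERERERERERERERERERERERERERERERERERERERERERERERERERERERERERERERERERERERERERERERERERERERERERERERERERERERERERERERERERERERERERERERERERERERERERERERERERERERERERERERERERERERERERERERERERERERERERERERERERERERERERERERERERERERERERERERERERERERERERERERERERERERERERERERERERERERERERERERERERERERERERERERERERERERERERERERERERERERERERERERERERERERERERERERERERERERERERERERERERERERERERERERERERERERERERERERERERERERERERERERERERERERERERERERERERERERERERERERERERERERERERERERERERERERERERERERERERERERERERERERERERERERERERERERERERERERERERERERERERERERERERERERERERERERERERERERERERERERERERERERERERERERERERERERERERERERERERERERERERERERERERERERERERERERERERERERERERERERERERERERERERERERERERERERERERERERERERERERERERERERERERERERERERERERERERERERERERERERERERERERERERERERERERERERERERERERERERERERERERERERERERERERERERERERERERERERERERERERERERERERERERERERERERERERERERERERERERERERERERERERERERERERERERERERERERERERERERERERERERERERERERERERERERERERERERERERERERERERERERERERERERERERERERERERERERERERERERERERERERERERERERERERERERERERERERERERERERERERERERERERERERERERERERERERERERERERERERERERERERERERERERERERERERERERERERERERERERERERERERERERERERERERERERERERERERERERERERERERERERERERERERERERERERERERERERERERERERERERERERERERERERERERERERERERERERERERERERERERERERERERERERERERERERERERERERERERERERERERERERERERERERERERERERERERERERERERERERERERERERERERERERERERERESIiEREREREREREREREREREREREREREREREREREREREiIiIhEREREREREREREREREREREREREREREREREREREiIiIiIRERERERERERERERERERERERERERERERERERIiIiIiIhERERERERERERERERERERERERERERERERESIiIiIiIiIREREREREREREREREREREREREREREREREiIiIiIiIiIhEREREREREREiIiIiERERERERERESIiIiIiIiIiIiIiIRERERERERESIiIiIiIiIiEREREiIiIiIiIiIiIiIiIhERERERERERIiIiIiIiIiIiIiIiIiIiIiIiIiIiIiIiERERERERERESIiIiIiIiIiIiIiIiIiIiIiIiIiIiIiIREREREREREREiIiIiIiIiIiIiIiIiIiIiIiIiIiIiIhERERERERERERIiIiIiIiIiIiIiIiIiIiIiIiIiIiIREREREREREREREiIiIiIiIiIiIiIiIiIiIiIiIiIiIRERERERERERERERIiIiIiIiIiIiIiIiIiIiIiIiIiIREREREREREREREREiIiIiIiIiIiIiIiIiIiIiIiIiIRERERERERERERERERIiIiIiIiIiIiIiIiIiIiIiIiIhEREREREREREREREREiIiIiIiIiIiIiIiIiIiIiIiIiIRERERERERERERERMiIiIiIiIiIiIiIiIiIiIiIiIiIhERERERERERERETMyIiIiIiIiIiIiIiIiIiIiIiIiIiERERERERERERMzMzMiIiIiIiIhESIiIiIiIiIiIiIiIRERERERERETMzMzMyIiIiIiIhEREREiIiIiIiIiIiERERERERERMzMzMzMzMiIiIiIhERERERESIiIiIiIiERERERERERMzMzMzMzMyIiIiIhERERERERESIiIiIiERERERERERMzMzMzMzMzIiIiIhERERERERERESIiIiEREREREREzMzMzMzMzMzMiIiIhEREREREREREREREiERERERERETMzMzMzMzMzMyIiIhERERERERERERERERERERERERERMzMzMzMzMzMzMiIiERERERERERERERERERERERERERMzMzMzMzMzMzMyIiEREREREREREREREREREREREREREzMzMzMzMzMzMzMxEREREREREREREREREREREREREREzMzMzMzMzMzMzMzERERERERERERERERERERERERER"/>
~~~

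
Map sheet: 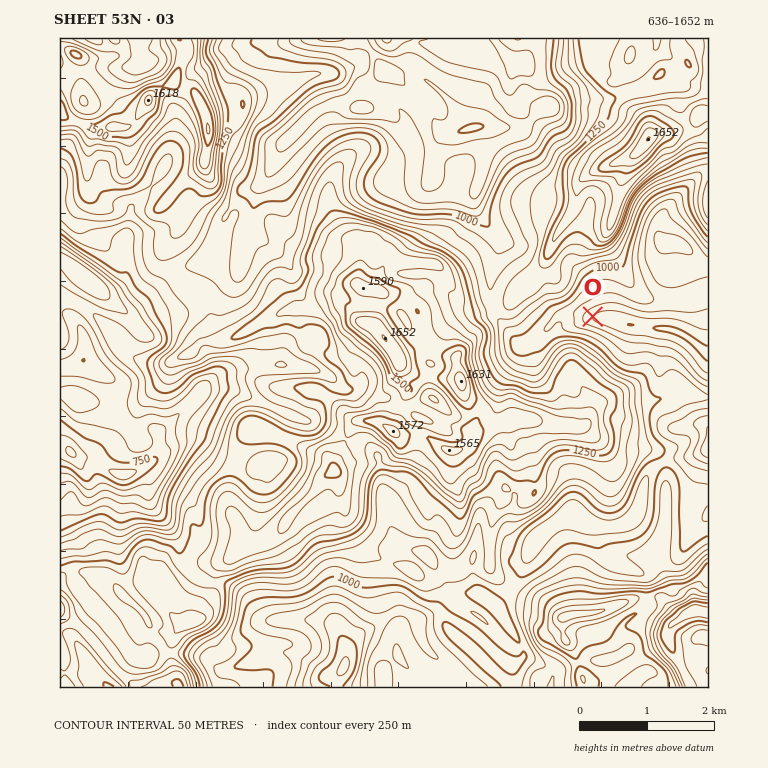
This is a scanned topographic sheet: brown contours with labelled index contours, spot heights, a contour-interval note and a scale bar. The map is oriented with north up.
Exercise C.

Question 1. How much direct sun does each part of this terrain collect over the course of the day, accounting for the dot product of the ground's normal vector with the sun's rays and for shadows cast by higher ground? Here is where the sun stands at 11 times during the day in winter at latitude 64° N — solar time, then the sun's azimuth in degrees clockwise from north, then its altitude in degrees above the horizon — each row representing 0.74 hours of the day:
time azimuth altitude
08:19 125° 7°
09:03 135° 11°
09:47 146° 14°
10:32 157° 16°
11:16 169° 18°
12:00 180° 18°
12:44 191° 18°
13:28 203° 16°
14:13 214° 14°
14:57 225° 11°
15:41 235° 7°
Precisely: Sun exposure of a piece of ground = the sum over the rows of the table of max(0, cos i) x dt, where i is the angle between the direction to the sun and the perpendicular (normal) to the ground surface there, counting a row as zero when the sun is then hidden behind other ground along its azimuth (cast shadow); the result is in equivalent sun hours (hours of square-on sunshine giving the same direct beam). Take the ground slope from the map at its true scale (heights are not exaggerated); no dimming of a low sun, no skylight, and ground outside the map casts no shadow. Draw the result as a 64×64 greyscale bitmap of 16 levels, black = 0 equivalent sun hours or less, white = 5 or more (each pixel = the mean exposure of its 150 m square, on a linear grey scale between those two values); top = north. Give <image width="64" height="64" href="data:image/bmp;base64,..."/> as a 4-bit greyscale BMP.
<image width="64" height="64" href="data:image/bmp;base64,Qk12CAAAAAAAAHYAAAAoAAAAQAAAAEAAAAABAAQAAAAAAAAIAAATCwAAEwsAABAAAAAAAAAAAAAAABEREQAiIiIAMzMzAERERABVVVUAZmZmAHd3dwCIiIgAmZmZAKqqqgC7u7sAzMzMAN3d3QDu7u4A////ADNFjZEDU0VDI0VWeGMhNWZnh1REaahEZ2V3VohkNJk0ZlbJEAAAIjQhI0V4mXMkZVd1M0eahCMiZmIRR5ZptjWGWZIAAAAjSLlSIkacplVDVlQ0iqgzVDarpDMyat7FVlWLQhMiRWd2eIhmaIh1ZkNVRFmqgziVne/aqpZIzJVERqUiV4ibqrljNEREREV1RFVEeqczmTa9ymeImZiadUOKUiN3h1j/7acxAAEjRndkREV4Y0qSOZaYeIdnl1WbqtYiNndlhVi8qXVUNEVnirgyRWU3uTJoVHvv/rdEMkz/dCNpmFhyESeIiavLupmrqYWLt5phFHZVMBNIzZQiEnYiNpl1iVUyNHiavN3czMyqmr3KcxFHZVQQAAADVVIAABNYdkeWdSATequ83dzMzMzN3bl2Z6lTIAAAAAAAAAAARWdTJlVTIki+7u7sy7u7zN7bd6qstzEQAAAAAAAAAAIUMhAUQyI2nP////27u6qqqXQld2iEEREQAAAAAAAAAQAAABMxIzVWi+/tzczcqYdTESeXVVMyEREAAAAAAAAAAAAAAQASIzRVeby7ze7JdkRWi8p2VFMiIQAAAAARAAAAAAAAAAAjNVVEasvO/+yYeazJmodlVDIhAAAAABEAAAAAAAAAAERWZlRGmr3N/ad4m8iJh3iHZCEAAAAAExAAEAAAAAABMmd2QiNoi7qrhmeJqZqXi83IQiI1QhE0MiIQAAAAAAIzZkMgASaHmod2Z4mKvKmKvO2WRqunM1VUNSAAAAAAAiREIRABEnl4dnZnl4ztrIZmm6mau7lEZlVEEAAAAAACMzIBAAASOJh3h3h3vdm9pnhnrMy6qnRVVUQAAAAAAAIiIQARERI2uniqqpzbmcuZy5dqzKmapUNEMgAAAAAAAiIiEiIiI0NEWKzu/rmruZvLqYeJmYiqUiIQAAASMhACIiNFVDNHZSFEVb/qqruqq8qrzN7utnu3VCASRWVWU0QyI1eaqpcyATV7zbmXRYrcmYnf//2nVmVohXl3dmUzVlQ0V6qoQQABaK3peEABZ6uqu9/9p2d1MQJompmHdkVlVERFVTEAABSd/FIQAAM1aJvMqHeER3VEMzarqHd4iZUzMzIQAAABV0QxABAiEzVEZUQyITZnZXiqmsuXZmirpzIjIQABNXdiAAACVSBrpDEAAAAAJoZVearNhUQzVpu5ZCMhEliaukAAASbGJryUAAAAABIjRmZFeZgQESNFabuGZURodmVCABEku3rdumIAAAACRCESRTJEIAARNomJu6qXZlIQAAAEhVeuuYZkQwAAAAJDIQACQiEQQhSLyoi97sqYZBAAAoqYqqyEI0FEEAAAASIRAAAyESGoaKuVIia83+yYh3iqiYvMtUZ3VmUgAAAAAQEQABERIpd4mEEAEhWt/smZiXRIne2DJVIBV2AAAAAAARAAAAEkZXmVIRRUI0NJ3LqoZove2TISMgAWYgAAAAAAAAAAAldFmmISaHQyIRE5zcqbus2TIiRTERE1QxAAAAAAASNXh1imEBaYZURDIRJZu8y5YQAjRlQyM0aYZCEiIiNomqqYiUABaod4dlMhEiI0WJgwAmZDREVDRIqqmFVmZ4mYiIhSABWqmIiGQxEjMhFXhWrLhzI0ZkQySLzdyHeIh1M0RSECa6mph1MzISMzAUQ1hjERI1V1VDIjeZq6mIl0MiMzIkntqKqFMzMyMyEBNEMQABARR1REMRE3doqpmWRDMzNHz+p4iZhURENDEBZ2QhABV5mGMjQxETinjMy5ZERDNK/+p2d3mqdVVFQhRFVkMREiAAABMzERJbus/9l2QzNI/9p2VmZ5qXVVVDVDNFZmZCEAABEiIiNDe7vf6odUNYv9qIh2ZmiJdVVEZTRDNDRDEAABIhEkZmRLqqvrmHeaq8qs3cu7hnh1RkVjNFMRAAAAAAARADVmZCa4Zpuph5qrms3cuqynZ4hVVTEkUyAAAAAAAAAANWZUM4hVaqqniZp5unZ3RIl4q3IiESREMAAAAAAAAAAkVVREZ2VZu8qHd1eYm9tjOJnMchEBI0QxAAAAAAABABI0RFZ4iHnN7cdVV4ic/YQlrNt2YxEjMzMRAAAAABIhASIjRnvbms/+62SHd3nLlTNs12h0IiMiJUMhERERIjIREQEmVs/r3v/9pqmId4qXVFiod2QyIiITZlQyIiIiMhEAACMzNJ3u7/7suau5iql3ZWiHZDIiIhA2dkIjMRESEQABIRIhAn3e/++5vv/Lu5mHmYh0QyEiEAI0MiMwABERAAEQAQABJ97d7/2979zMqZmYiZiHQiEQAAESIzIhAAEQERASEAEiSHnL/FIzSLupmWZ4u7p1IRAAABIzRVRDM0QhACMhEiEBE5xxAAAWzIiZVWWaq6dSEAAANDM0RVVWdTABRUM0MAERRzEBIiOZiqg0RGh4u5UyEBNEM0RFVmZjQzVlQzIAABEAMzZSARSskzMzNWZ73ct0RDI1VGZmaHVoiIZocxAAAABGZiAAAEkxNCASNFe97bhRAlRXd3iIeJaamalmUgABFEiEEAAAA1I0EAEiIjZ2e4M2ZompmZh4dIqrhVZ4QkEUbKZlIAAThyMhEREAAAAlaLmJqqmGd2U0Z4hmV4eaYkaWIRIiI1ZnUyMjIQAAABFM26updlZ2MSVVd2RUVolFhRAAJzEkilaIVUREEAAAAmqYh0NFZ3QRNFZ3VERFZmiW"/>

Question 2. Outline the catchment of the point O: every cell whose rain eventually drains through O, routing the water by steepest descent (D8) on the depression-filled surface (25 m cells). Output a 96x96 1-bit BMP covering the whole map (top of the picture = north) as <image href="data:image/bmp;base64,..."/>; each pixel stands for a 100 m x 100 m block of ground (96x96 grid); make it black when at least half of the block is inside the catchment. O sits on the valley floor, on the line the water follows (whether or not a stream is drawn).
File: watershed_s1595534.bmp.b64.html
<image width="96" height="96" href="data:image/bmp;base64,Qk2+BAAAAAAAAD4AAAAoAAAAYAAAAGAAAAABAAEAAAAAAIAEAAATCwAAEwsAAAIAAAAAAAAA////AAAAAAAAAAAAAAAAAAAAAAAAAAAAAAAAAAAAAAAAAAAAAAAAAAAAAAAAAAAAAAAAAAAAAAAAAAAAAAAAAAAAAAAAAAAAAAAAAAAAAAAAAAAAAAAAAAAAAAAAAAAAAAAAAAAAAAAAAAAAAAAAAAAAAAAAAAAAAAAAAAAAAAAAAAAAAAAAAAAAAAAAAAAAAAAAAAAAAAAAAAAAAAAAAAAAAAAAAAAAAAAAAAAAAAAAAAAAAAAAAAAAAAAAAAAAAAAAAAAAAAAAAAAAAAAAAAAAAAAAAAAAAAAAAAAAAAAAAAAAAAAAAAAAAAAAAAAAAAAAAAAAAAAAAAAAAAAAAAAAAAAAAAAAAAAAAAAAAAAAAAAAAAAAAAAAAAAAAAAAAAAAAAAAAAAAAAAAAAAAAAAAAAAAAAAAAAAAAAAAAAAAAAAAAAAAAAAAAAAAAAAAAAAAAAAAAAAAAAAAAAAAAAAAAAAAAAAAAAAAAAAAAAAAAAAAAAAAAAAAAAAAAAAAAAAAAAAAAAAAAAAAAAAAAAAAAAAAAAAAAAAAAAAAAAAAAAAAAAAAAAAAAAAAAAAAAAAAAAAAAAAAAAAAAAAAAAAAAAAAAAAAAAAAAAAAAAAAAAAAAAAABwA4AAAAAAAAAAAAA8/8AAAAAAAAAAAAB//8AAAAAAAAAAAAB//8AAAAAAAAAAAAD//8AAAAAAAAAAAAD//8AAAAAAAAAAAAH//4AAAAAAAAAAAAH//4AAAAAAAAAAAAH//wAAAAAAAAAAAAH//wAAAAAAAAAAAAH//gAAAAAAAAAAAw///gAAAAAAAAAAB////AAAAAAAAAAAD////AAAAAAAAAAAH////AAAAAAAAAAAH////AAAAAAAAAAAH////gAAAAAAAAAAH////8AAAAAAAAAAHwAD/4AAAAAAAAAAHgAB/wAAAAAAAAAAAAAA/gAAAAAAAAAAAAAAfAAAAAAAAAAAAAAAOAAAAAAAAAAAAAAAGAAAAAAAAAAAAAAAAAAAAAAAAAAAAAAAAAAAAAAAAAAAAAAAAAAAAAAAAAAAAAAAAAAAAAAAAAAAAAAAAAAAAAAAAAAAAAAAAAAAAAAAAAAAAAAAAAAAAAAAAAAAAAAAAAAAAAAAAAAAAAAAAAAAAAAAAAAAAAAAAAAAAAAAAAAAAAAAAAAAAAAAAAAAAAAAAAAAAAAAAAAAAAAAAAAAAAAAAAAAAAAAAAAAAAAAAAAAAAAAAAAAAAAAAAAAAAAAAAAAAAAAAAAAAAAAAAAAAAAAAAAAAAAAAAAAAAAAAAAAAAAAAAAAAAAAAAAAAAAAAAAAAAAAAAAAAAAAAAAAAAAAAAAAAAAAAAAAAAAAAAAAAAAAAAAAAAAAAAAAAAAAAAAAAAAAAAAAAAAAAAAAAAAAAAAAAAAAAAAAAAAAAAAAAAAAAAAAAAAAAAAAAAAAAAAAAAAAAAAAAAAAAAAAAAAAAAAAAAAAAAAAAAAAAAAAAAAAAAAAAAAAAAAAAAAAAAAAAAAAAAAAAAAAAAAAAAAAAAAAAAAAAAAAA="/>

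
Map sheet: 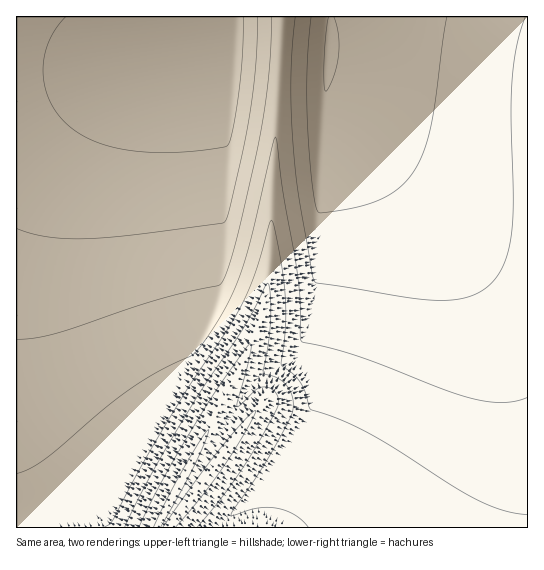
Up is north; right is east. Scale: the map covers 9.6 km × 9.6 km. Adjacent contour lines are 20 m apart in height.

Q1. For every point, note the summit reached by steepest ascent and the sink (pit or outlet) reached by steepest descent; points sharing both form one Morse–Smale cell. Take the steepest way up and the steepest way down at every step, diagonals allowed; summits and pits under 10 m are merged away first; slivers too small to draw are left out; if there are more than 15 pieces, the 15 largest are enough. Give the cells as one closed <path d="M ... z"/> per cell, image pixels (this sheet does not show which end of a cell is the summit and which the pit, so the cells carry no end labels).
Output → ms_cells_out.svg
<path d="M527 16l-244 1-11 166-1 78-6 40-17 50-48 96-37 68 0 4 9 4-2 5 358-1z"/><path d="M282 16l-266 1 1 511 152 0 2-2 1-3-9-4 0-4 37-68 48-96 17-50 6-40 1-78 9-130z"/>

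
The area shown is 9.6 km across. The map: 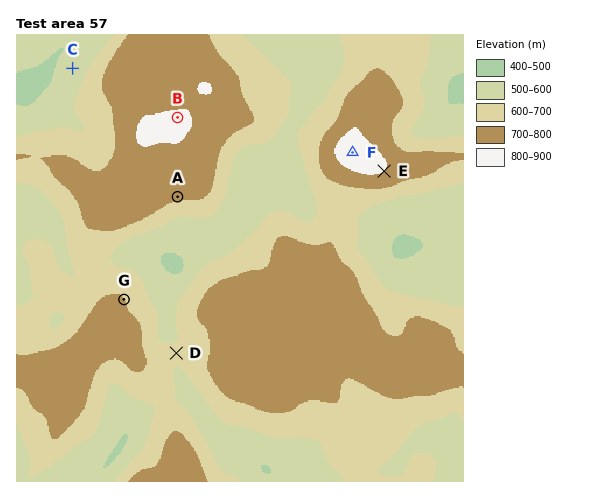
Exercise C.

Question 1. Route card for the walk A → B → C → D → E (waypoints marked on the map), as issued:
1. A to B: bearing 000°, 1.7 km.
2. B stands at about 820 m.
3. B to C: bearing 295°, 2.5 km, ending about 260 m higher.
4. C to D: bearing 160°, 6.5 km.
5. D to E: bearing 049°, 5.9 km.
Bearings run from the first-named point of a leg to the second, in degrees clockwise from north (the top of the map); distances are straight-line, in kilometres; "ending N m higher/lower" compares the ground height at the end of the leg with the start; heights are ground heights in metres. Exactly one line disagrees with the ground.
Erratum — Line 3: it should read "ending about 260 m lower".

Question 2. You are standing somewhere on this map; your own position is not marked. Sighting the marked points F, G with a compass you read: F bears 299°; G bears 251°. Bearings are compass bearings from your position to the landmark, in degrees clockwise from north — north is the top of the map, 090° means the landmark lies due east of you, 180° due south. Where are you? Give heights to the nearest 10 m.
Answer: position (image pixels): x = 429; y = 195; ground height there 590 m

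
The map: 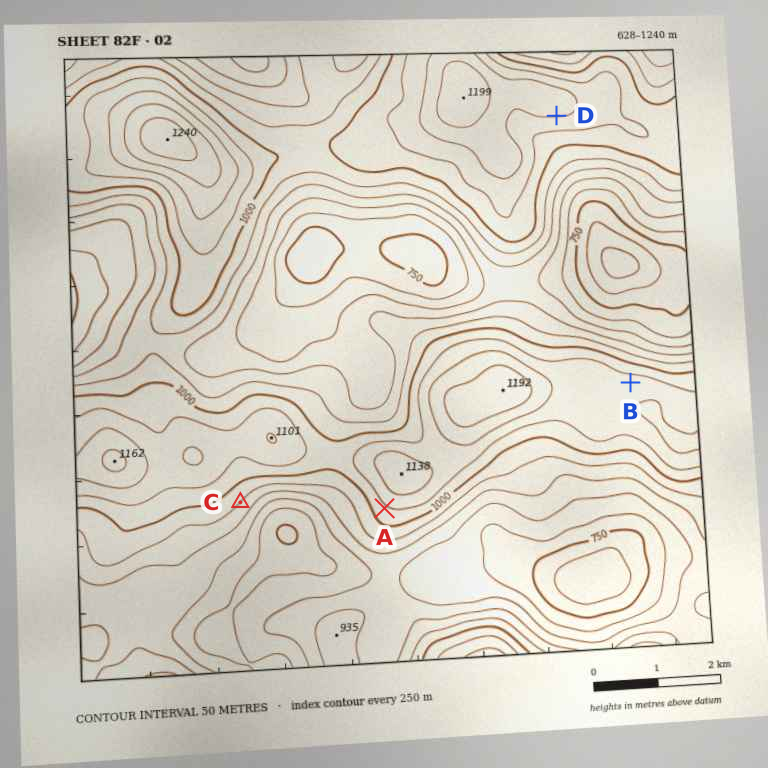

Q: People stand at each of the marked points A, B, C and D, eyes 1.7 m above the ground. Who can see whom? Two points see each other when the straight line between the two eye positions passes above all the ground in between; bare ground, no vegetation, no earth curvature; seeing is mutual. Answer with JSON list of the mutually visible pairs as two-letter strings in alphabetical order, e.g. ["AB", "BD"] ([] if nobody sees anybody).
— ["AC", "BD"]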